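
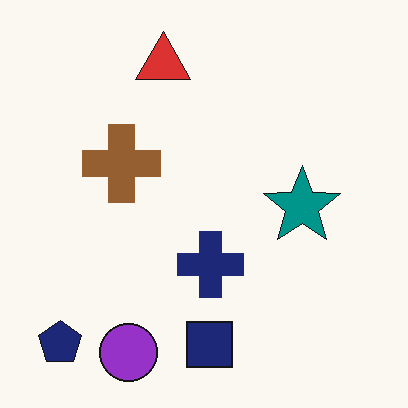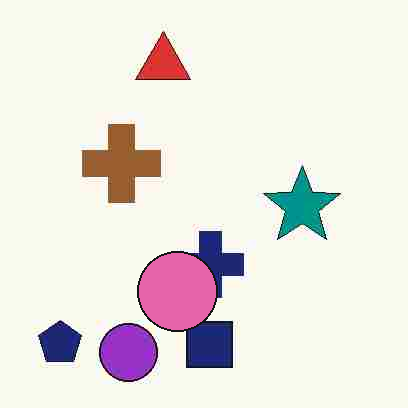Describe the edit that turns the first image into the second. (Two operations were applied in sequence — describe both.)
This is the original image heavily JPEG-compressed with obvious blocking artifacts, then overlaid with an additional pink circle.

Blocky 8×8 compression artifacts appear around shape edges and the flat background shows ringing — characteristic JPEG degradation. A pink circle appears in the second image that is absent from the first.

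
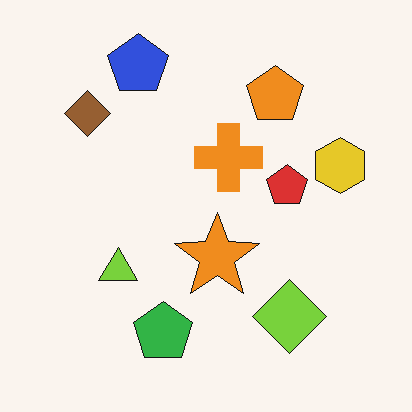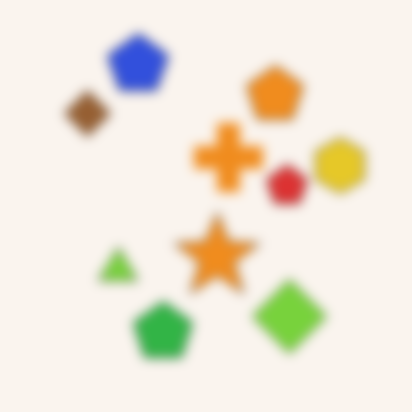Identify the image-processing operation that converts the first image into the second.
The transformation is: strongly gaussian-blurred.

Shape edges and outlines are uniformly softened across the whole image.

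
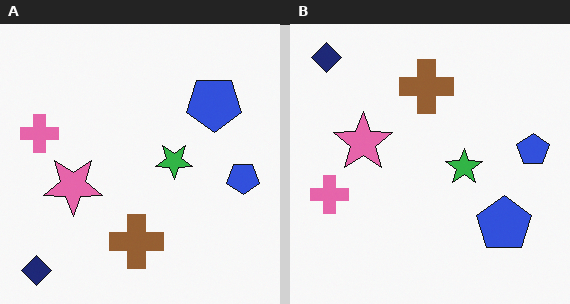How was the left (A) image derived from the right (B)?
This is the original image flipped vertically (top ↔ bottom).

The navy diamond is in the top-left of the right (B) image and the bottom-left of the left (A) — shapes on opposite sides of the horizontal midline have swapped in a mirror flip.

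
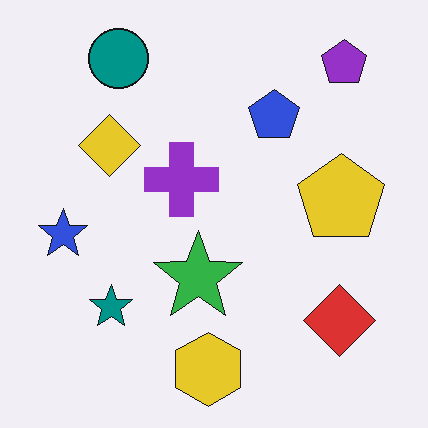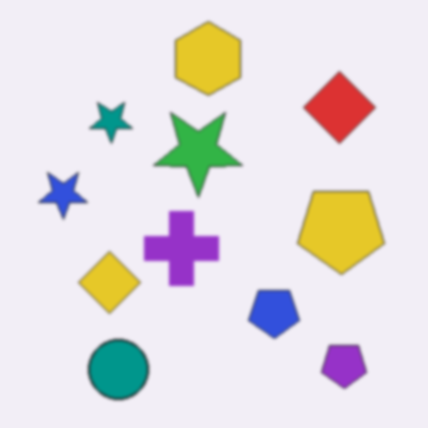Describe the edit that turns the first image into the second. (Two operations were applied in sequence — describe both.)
Flipped vertically (top ↔ bottom), then slightly softened.

The teal circle is in the top-left of the first image and the bottom-left of the second — shapes on opposite sides of the horizontal midline have swapped in a mirror flip. Shape edges and outlines are uniformly softened across the whole image.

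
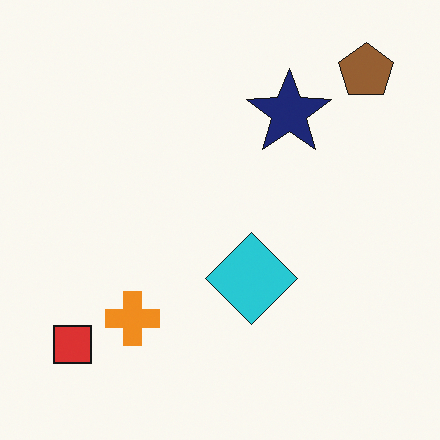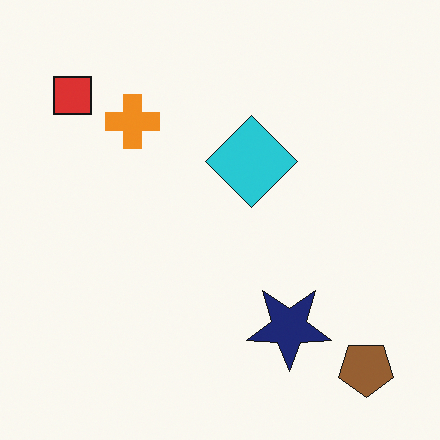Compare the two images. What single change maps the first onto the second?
It was flipped vertically (top ↔ bottom).

The brown pentagon is in the top-right of the first image and the bottom-right of the second — shapes on opposite sides of the horizontal midline have swapped in a mirror flip.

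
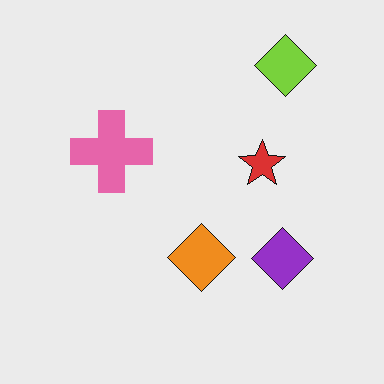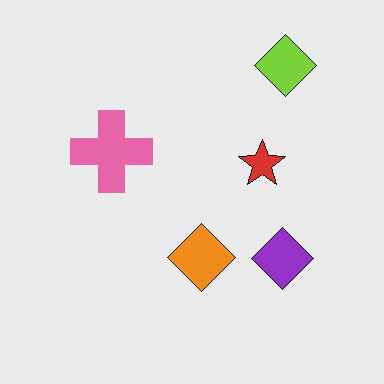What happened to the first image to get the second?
The image was given moderate JPEG compression.

Blocky 8×8 compression artifacts appear around shape edges and the flat background shows ringing — characteristic JPEG degradation.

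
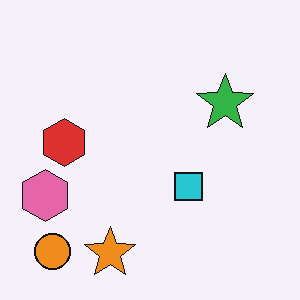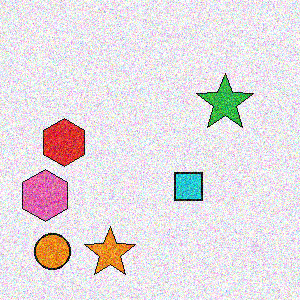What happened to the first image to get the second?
The second image is the first degraded with heavy additive noise.

Random speckle covers the whole image, including the flat background.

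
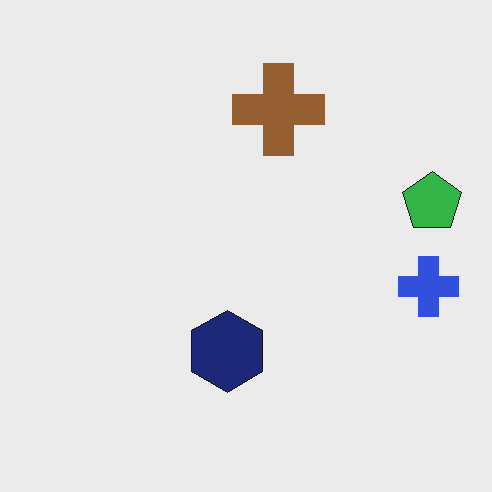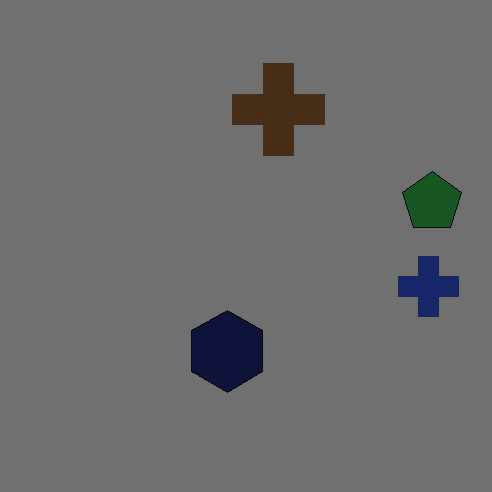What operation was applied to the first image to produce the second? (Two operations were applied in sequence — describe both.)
It was heavily JPEG-compressed with obvious blocking artifacts, then substantially darkened.

Blocky 8×8 compression artifacts appear around shape edges and the flat background shows ringing — characteristic JPEG degradation. Every pixel — background and shapes alike — is uniformly darkened.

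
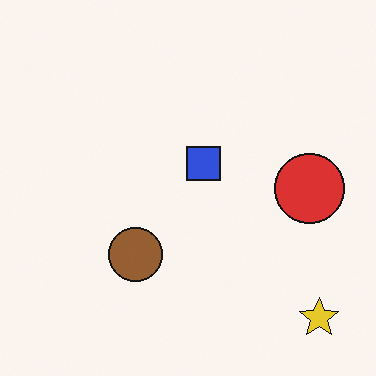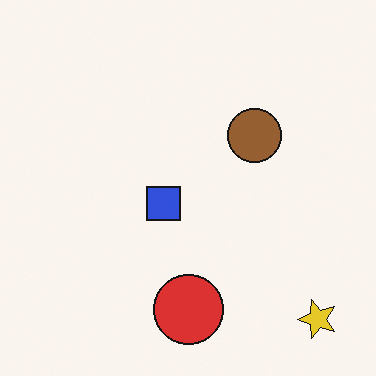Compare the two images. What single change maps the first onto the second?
The second image is the first transposed (reflected across the top-left ↔ bottom-right diagonal).

Shapes have swapped their row and column positions — what was in the top-right is now in the bottom-left — a diagonal reflection.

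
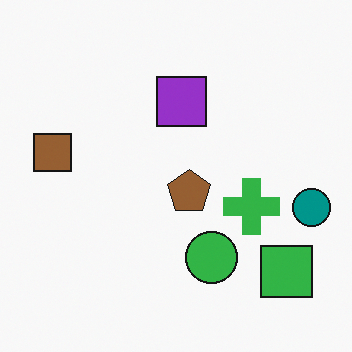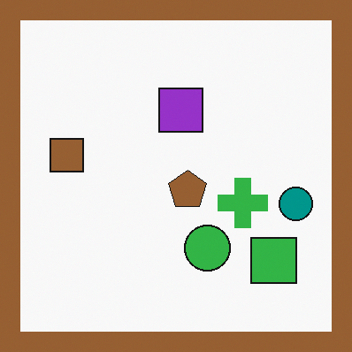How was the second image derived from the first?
Framed with a brown border.

A solid brown frame runs around the edge of the second image, with the content slightly shrunk inside it.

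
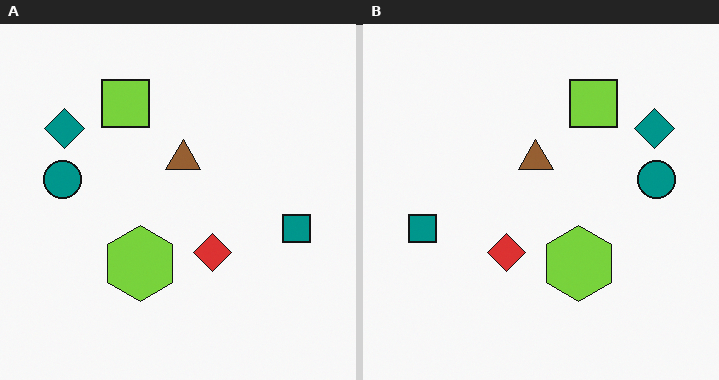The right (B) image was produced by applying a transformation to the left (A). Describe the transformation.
The right (B) image is the left (A) flipped horizontally (left ↔ right).

The teal square is in the right of the left (A) image and the left of the right (B) — shapes on opposite sides of the vertical midline have swapped in a mirror flip.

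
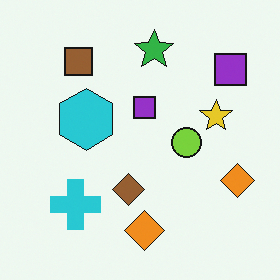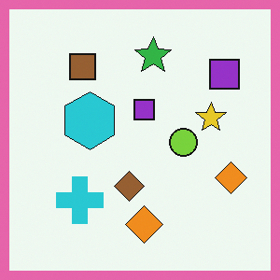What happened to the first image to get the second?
The second image is the first framed with a pink border.

A solid pink frame runs around the edge of the second image, with the content slightly shrunk inside it.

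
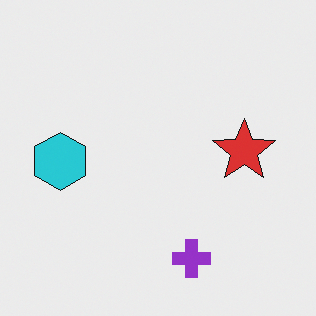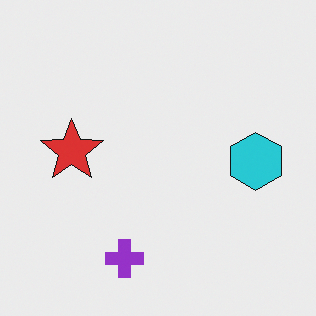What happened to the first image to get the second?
The image was flipped horizontally (left ↔ right).

The cyan hexagon is in the left of the first image and the right of the second — shapes on opposite sides of the vertical midline have swapped in a mirror flip.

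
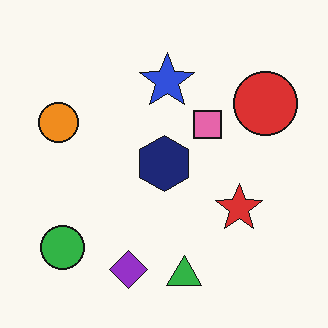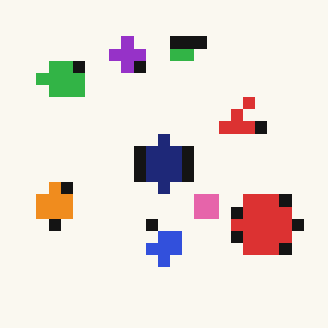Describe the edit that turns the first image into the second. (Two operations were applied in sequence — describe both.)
The image was flipped vertically (top ↔ bottom), then heavily pixelated into large blocks.

The green triangle is in the bottom of the first image and the top of the second — shapes on opposite sides of the horizontal midline have swapped in a mirror flip. Shapes are reduced to large square blocks; fine edges and outlines are lost — a downscale-then-upscale (mosaic) effect.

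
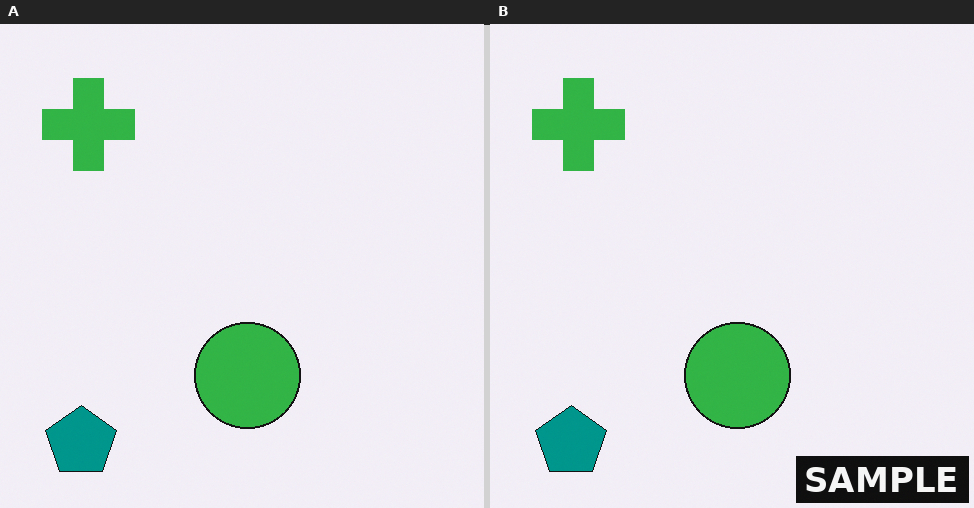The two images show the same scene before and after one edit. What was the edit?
This is the original image watermarked with the text "SAMPLE" in the lower-right corner.

A dark label reading "SAMPLE" appears in the lower-right corner.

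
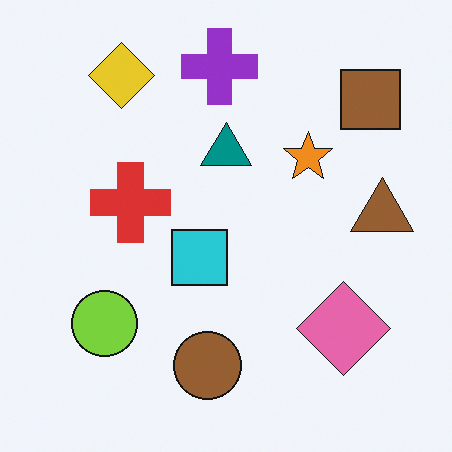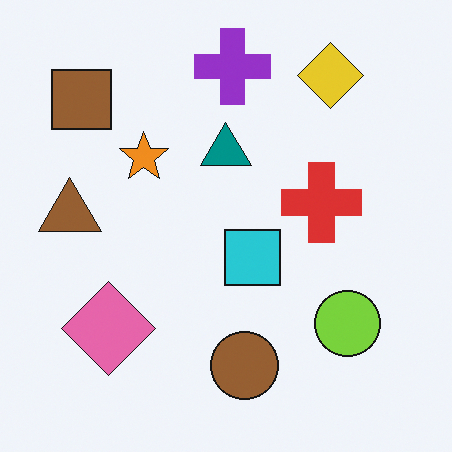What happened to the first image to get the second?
It was flipped horizontally (left ↔ right).

The brown triangle is in the right of the first image and the left of the second — shapes on opposite sides of the vertical midline have swapped in a mirror flip.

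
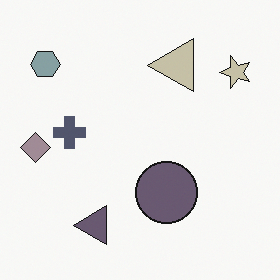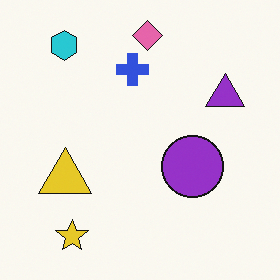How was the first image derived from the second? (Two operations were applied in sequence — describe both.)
The first image is the second transposed (reflected across the top-left ↔ bottom-right diagonal), then heavily desaturated.

Shapes have swapped their row and column positions — what was in the top-right is now in the bottom-left — a diagonal reflection. All colors are more muted and greyish — a global saturation change.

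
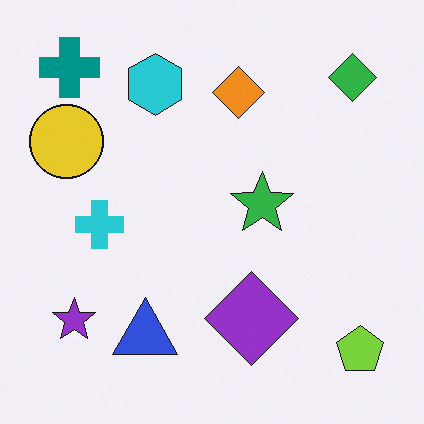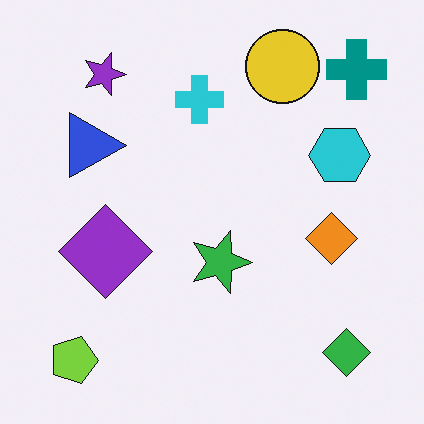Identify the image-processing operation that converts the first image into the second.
This is the original image rotated 90° clockwise.

The teal cross sits in the top-left of the first image and the top-right of the second — consistent with a whole-image 90° clockwise rotation.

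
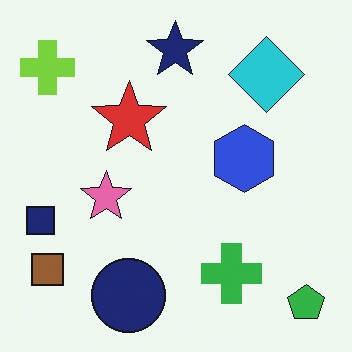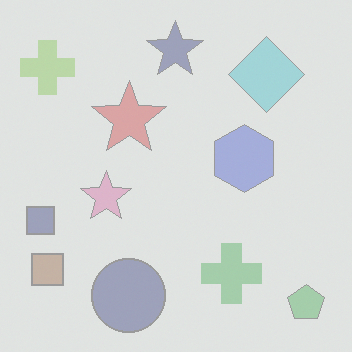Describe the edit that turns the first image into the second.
The image was washed out (contrast reduced).

Tones are pushed toward mid-grey across the whole image — a global contrast change.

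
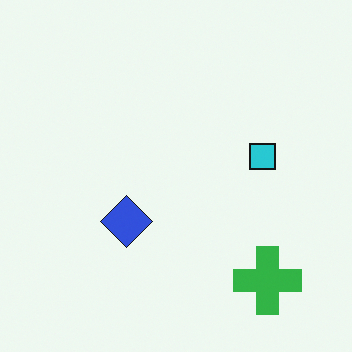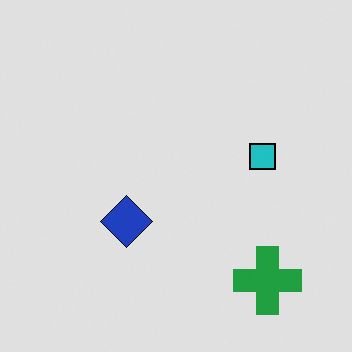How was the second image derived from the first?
This is the original image moderately posterized.

Each flat color has snapped to a coarser quantized level — most visibly, the near-white background has dropped to a flat grey.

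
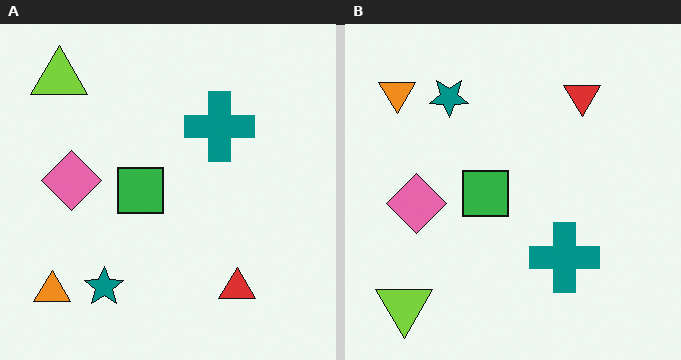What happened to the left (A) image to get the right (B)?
It was flipped vertically (top ↔ bottom).

The lime triangle is in the top-left of the left (A) image and the bottom-left of the right (B) — shapes on opposite sides of the horizontal midline have swapped in a mirror flip.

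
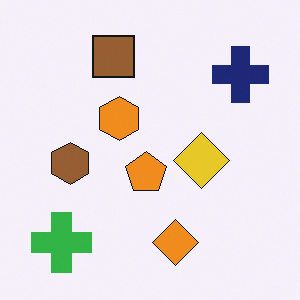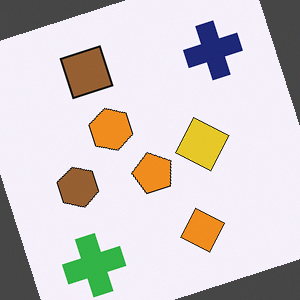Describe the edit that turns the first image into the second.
It was rotated counter-clockwise by a clearly visible amount.

Every shape is tilted by the same angle and the image corners show triangular fill wedges — a whole-image rotation by a non-right angle.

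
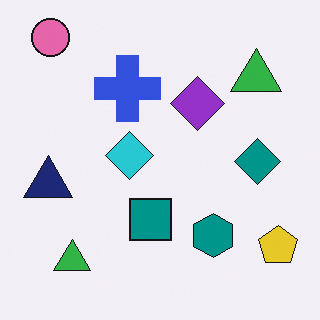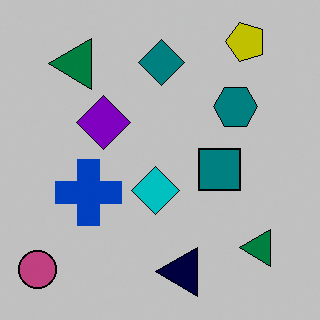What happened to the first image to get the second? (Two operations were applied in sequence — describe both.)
The image was aggressively posterized, then rotated 90° counter-clockwise.

Each flat color has snapped to a coarser quantized level — most visibly, the near-white background has dropped to a flat grey. The pink circle sits in the top-left of the first image and the bottom-left of the second — consistent with a whole-image 90° counter-clockwise rotation.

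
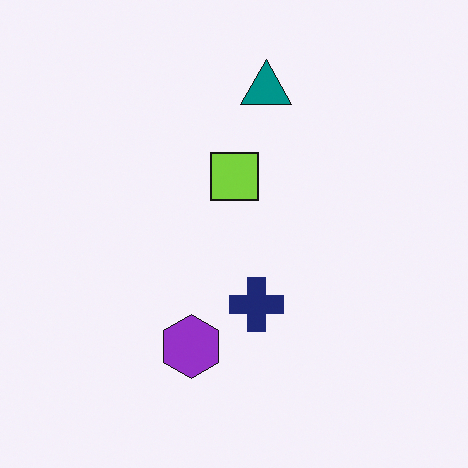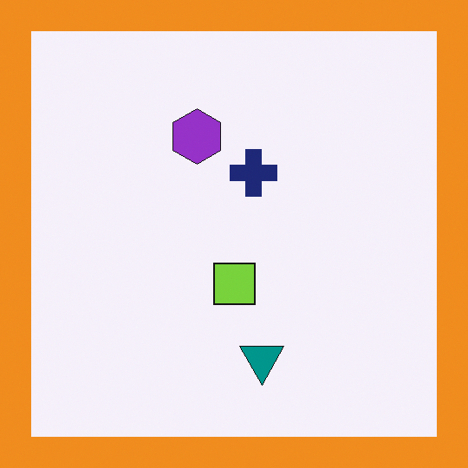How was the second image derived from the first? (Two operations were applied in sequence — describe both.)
Flipped vertically (top ↔ bottom), then framed with a orange border.

The teal triangle is in the top of the first image and the bottom of the second — shapes on opposite sides of the horizontal midline have swapped in a mirror flip. A solid orange frame runs around the edge of the second image, with the content slightly shrunk inside it.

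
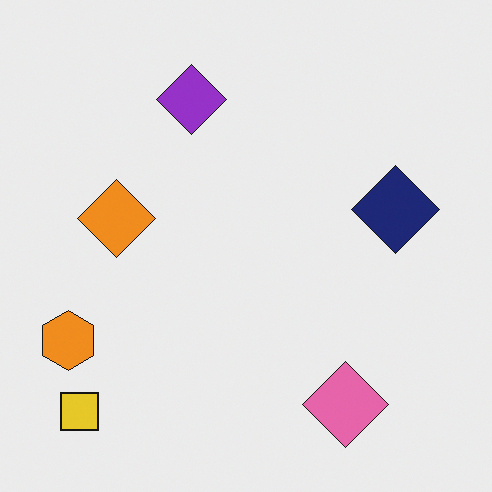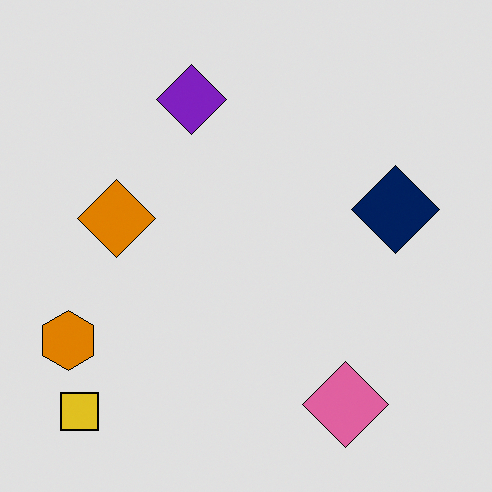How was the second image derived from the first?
This is the original image moderately posterized.

Each flat color has snapped to a coarser quantized level — most visibly, the near-white background has dropped to a flat grey.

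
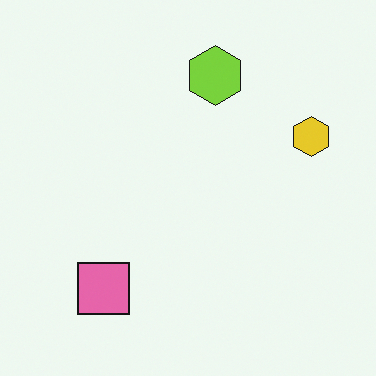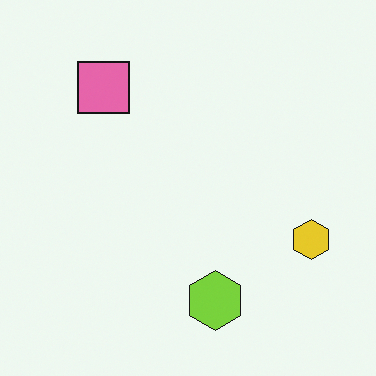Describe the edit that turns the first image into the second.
This is the original image flipped vertically (top ↔ bottom).

The lime hexagon is in the top of the first image and the bottom of the second — shapes on opposite sides of the horizontal midline have swapped in a mirror flip.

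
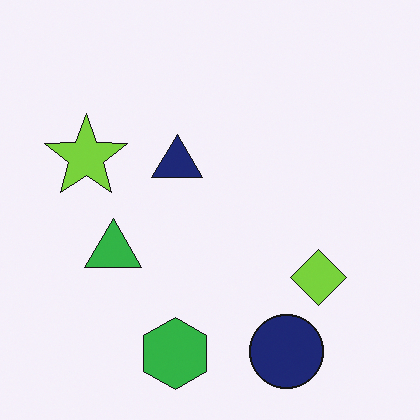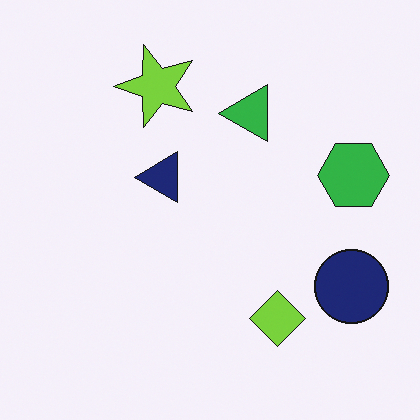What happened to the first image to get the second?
The second image is the first transposed (reflected across the top-left ↔ bottom-right diagonal).

Shapes have swapped their row and column positions — what was in the top-right is now in the bottom-left — a diagonal reflection.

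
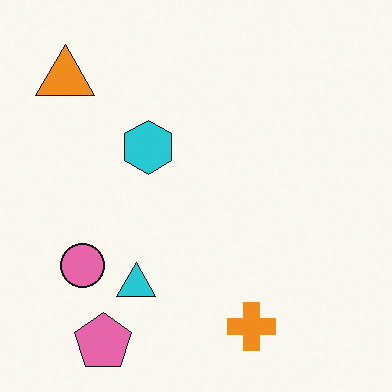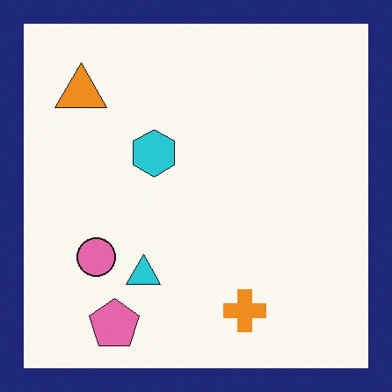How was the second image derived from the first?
The transformation is: framed with a navy border.

A solid navy frame runs around the edge of the second image, with the content slightly shrunk inside it.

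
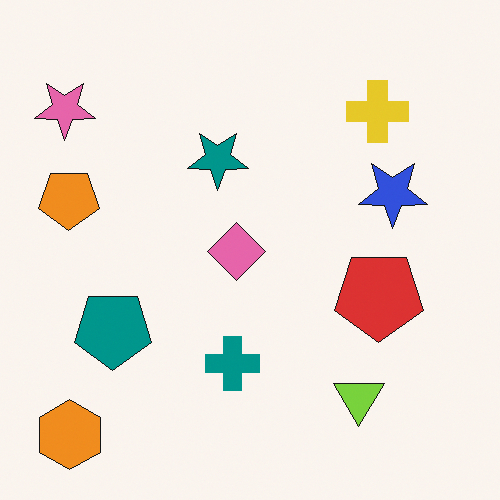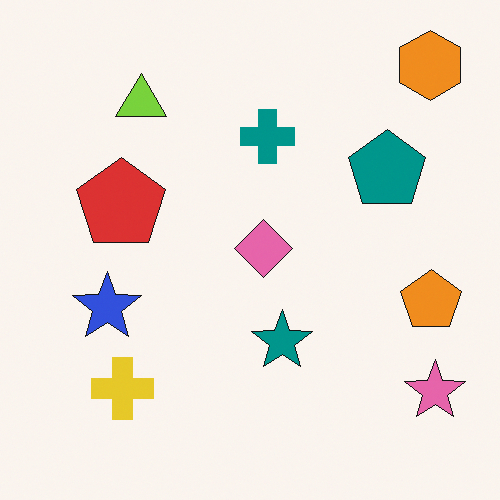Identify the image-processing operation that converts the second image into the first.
The first image is the second rotated 180°.

The orange hexagon sits in the top-right of the second image and the bottom-left of the first — consistent with a whole-image 180° rotation.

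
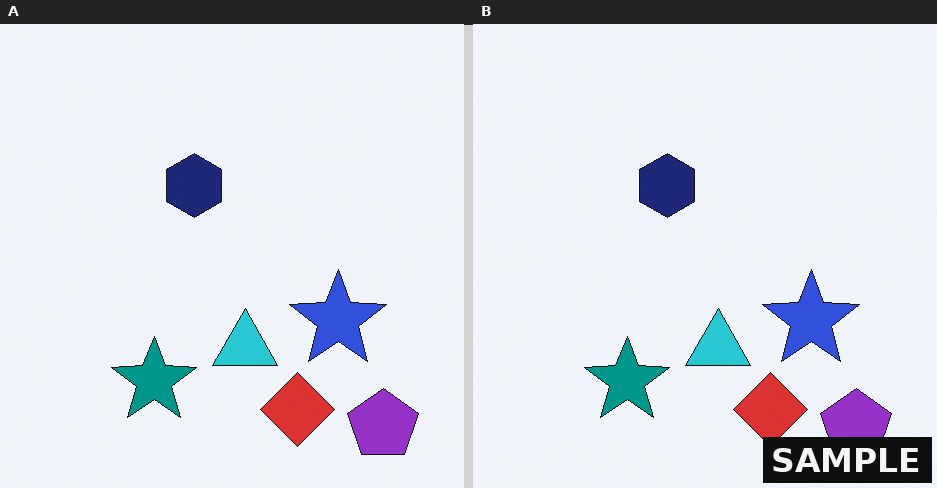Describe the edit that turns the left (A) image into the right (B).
It was watermarked with the text "SAMPLE" in the lower-right corner.

A dark label reading "SAMPLE" appears in the lower-right corner.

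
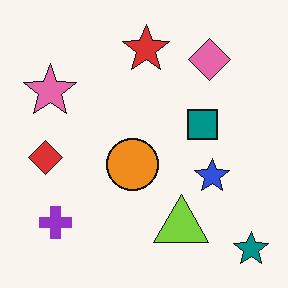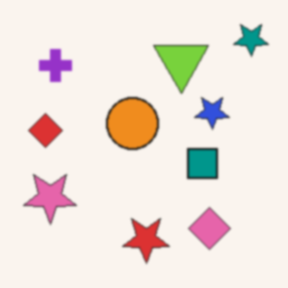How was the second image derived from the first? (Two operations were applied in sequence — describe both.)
This is the original image flipped vertically (top ↔ bottom), then slightly softened.

The teal star is in the bottom-right of the first image and the top-right of the second — shapes on opposite sides of the horizontal midline have swapped in a mirror flip. Shape edges and outlines are uniformly softened across the whole image.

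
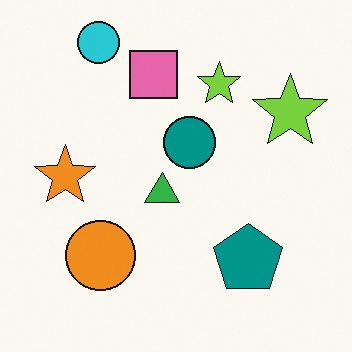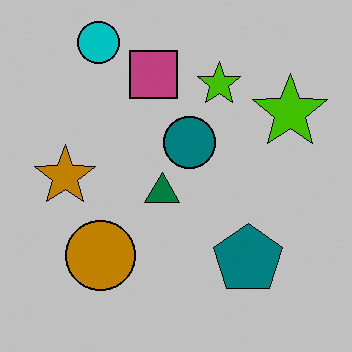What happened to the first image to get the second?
The second image is the first heavily posterized to just a handful of flat colors.

Each flat color has snapped to a coarser quantized level — most visibly, the near-white background has dropped to a flat grey.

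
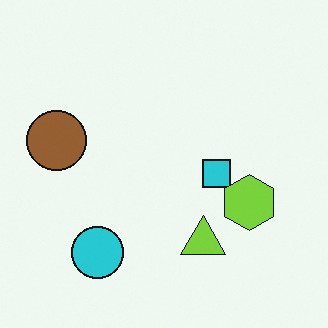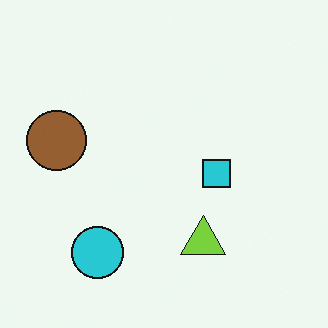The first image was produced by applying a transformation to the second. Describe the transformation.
The transformation is: overlaid with an additional lime hexagon.

A lime hexagon appears in the first image that is absent from the second.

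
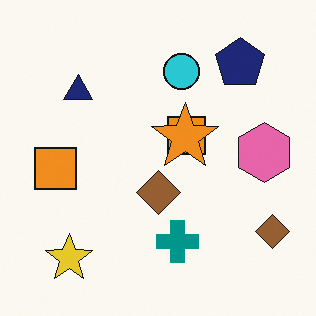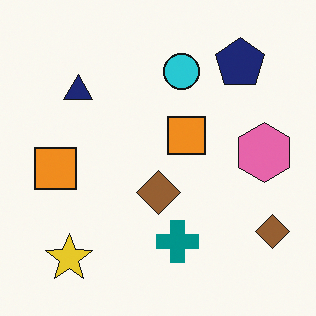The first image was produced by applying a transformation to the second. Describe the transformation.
The image was overlaid with an additional orange star.

An orange star appears in the first image that is absent from the second.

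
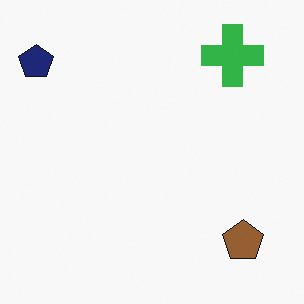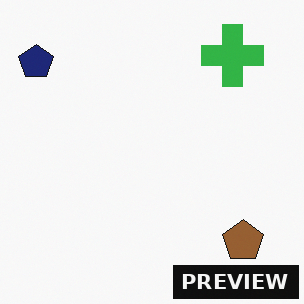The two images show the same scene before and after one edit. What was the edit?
The transformation is: watermarked with the text "PREVIEW" in the lower-right corner.

A dark label reading "PREVIEW" appears in the lower-right corner.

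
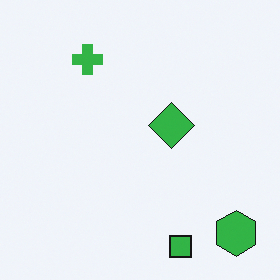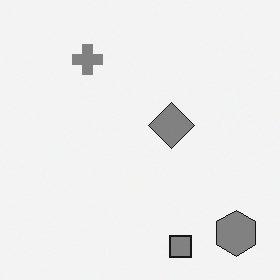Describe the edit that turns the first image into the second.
The second image is the first converted to grayscale.

All color is removed — every shape is now a shade of grey.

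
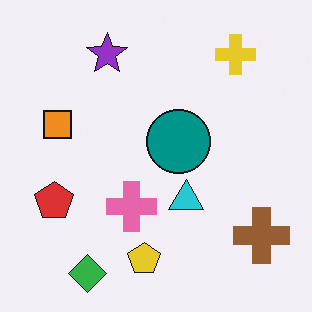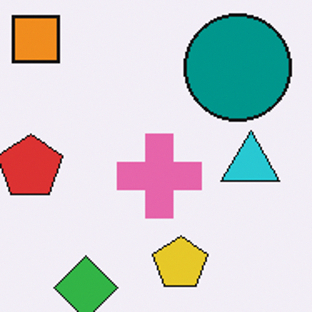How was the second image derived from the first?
It was cropped to a noticeably smaller region and rescaled.

The visible shapes are larger and the field of view is narrower; shapes near the original edges may be partly or wholly outside the frame — a crop-and-rescale.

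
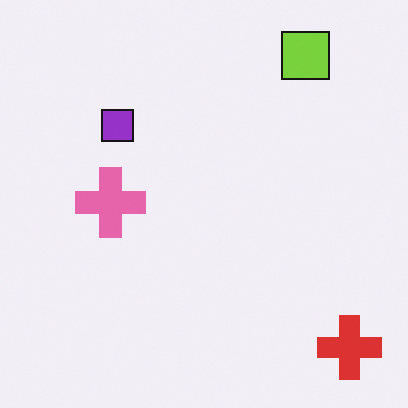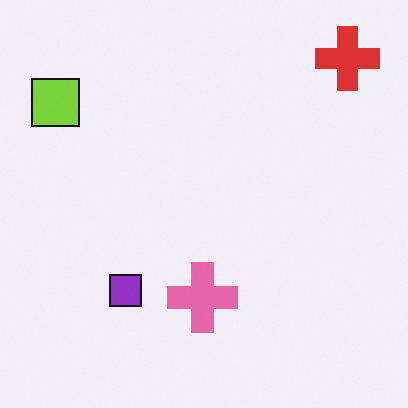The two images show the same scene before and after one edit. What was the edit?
The transformation is: rotated 90° counter-clockwise.

The red cross sits in the bottom-right of the first image and the top-right of the second — consistent with a whole-image 90° counter-clockwise rotation.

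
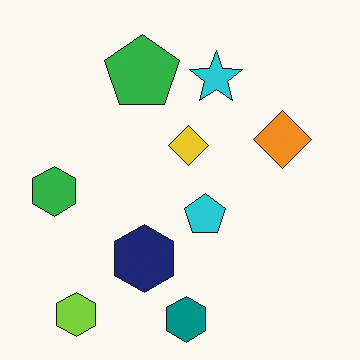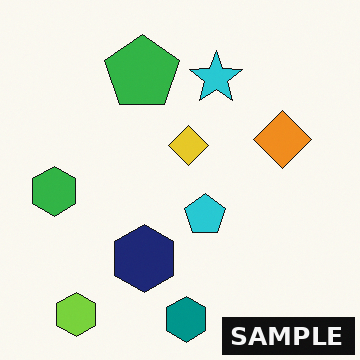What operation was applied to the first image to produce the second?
The image was watermarked with the text "SAMPLE" in the lower-right corner.

A dark label reading "SAMPLE" appears in the lower-right corner.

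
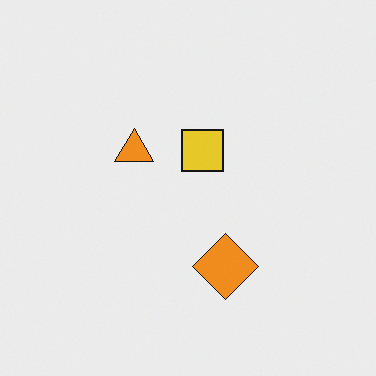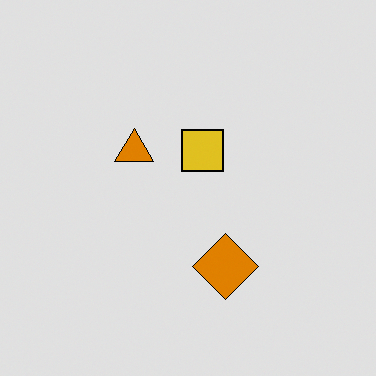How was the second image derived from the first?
The transformation is: moderately posterized.

Each flat color has snapped to a coarser quantized level — most visibly, the near-white background has dropped to a flat grey.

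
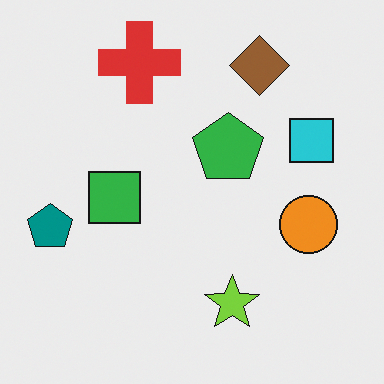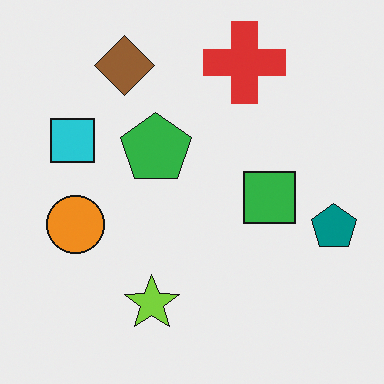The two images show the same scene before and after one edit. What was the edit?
The transformation is: flipped horizontally (left ↔ right).

The teal pentagon is in the left of the first image and the right of the second — shapes on opposite sides of the vertical midline have swapped in a mirror flip.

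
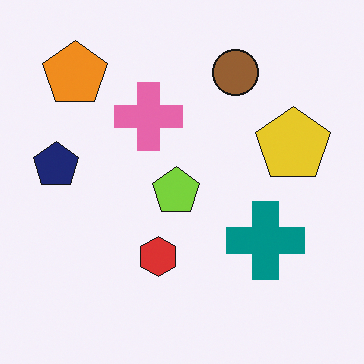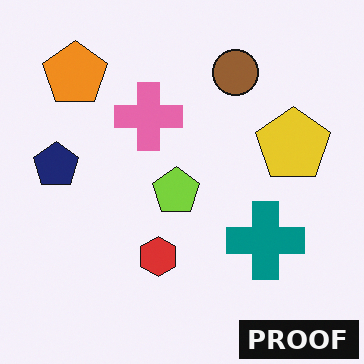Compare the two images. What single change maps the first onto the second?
The transformation is: watermarked with the text "PROOF" in the lower-right corner.

A dark label reading "PROOF" appears in the lower-right corner.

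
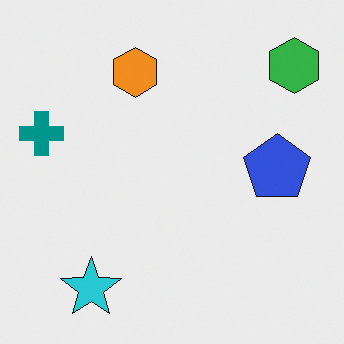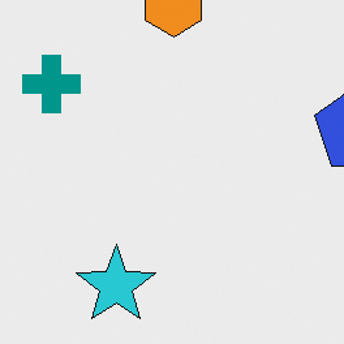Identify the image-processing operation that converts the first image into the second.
The image was cropped to a modestly smaller region and rescaled.

The visible shapes are larger and the field of view is narrower; shapes near the original edges may be partly or wholly outside the frame — a crop-and-rescale.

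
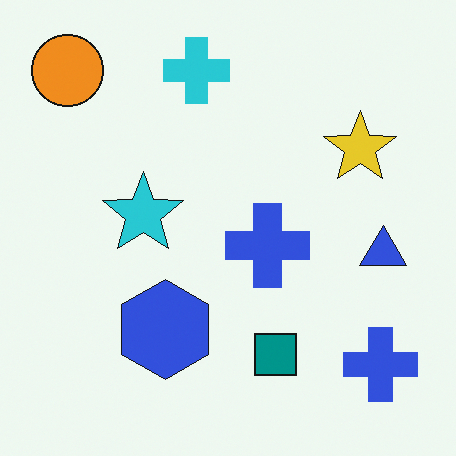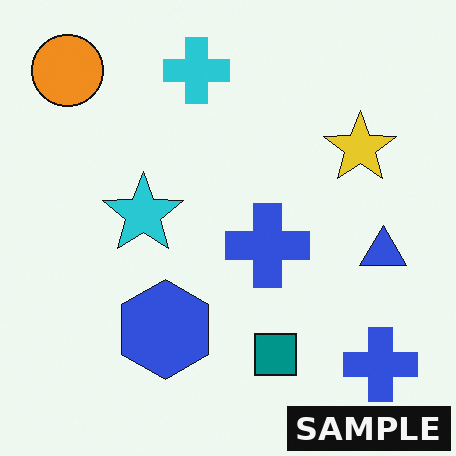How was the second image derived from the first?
The image was watermarked with the text "SAMPLE" in the lower-right corner.

A dark label reading "SAMPLE" appears in the lower-right corner.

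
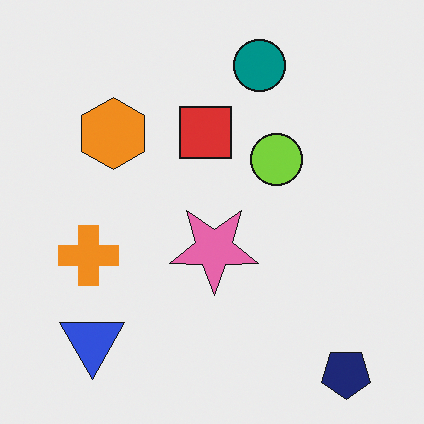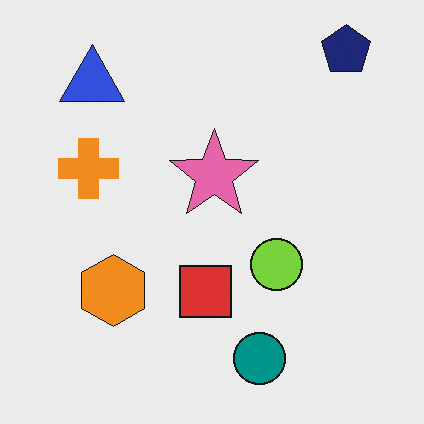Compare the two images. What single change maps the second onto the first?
The image was flipped vertically (top ↔ bottom).

The navy pentagon is in the top-right of the second image and the bottom-right of the first — shapes on opposite sides of the horizontal midline have swapped in a mirror flip.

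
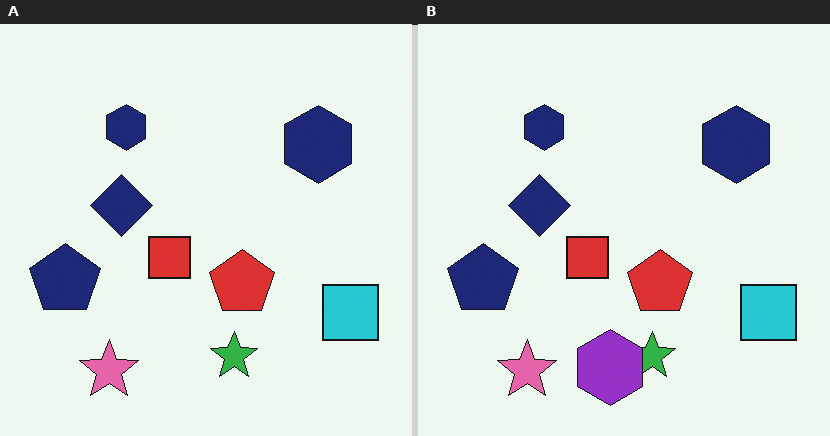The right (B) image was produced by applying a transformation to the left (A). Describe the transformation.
The right (B) image is the left (A) overlaid with an additional purple hexagon.

A purple hexagon appears in the right (B) image that is absent from the left (A).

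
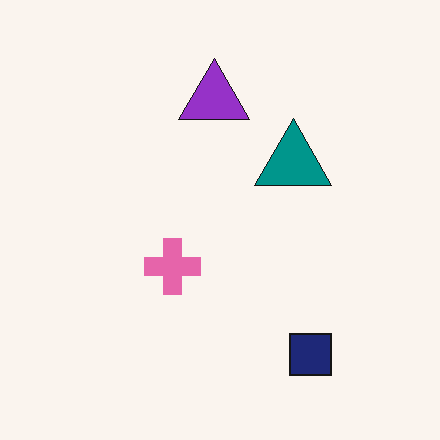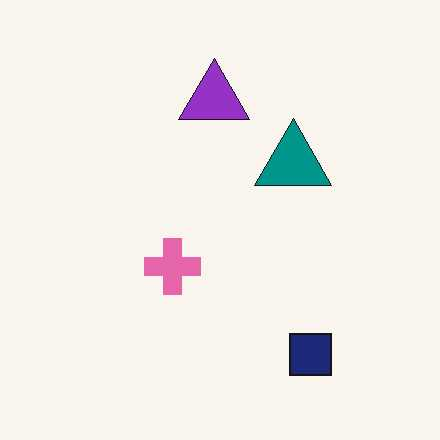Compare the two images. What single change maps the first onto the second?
The transformation is: JPEG-compressed with visible artifacts.

Blocky 8×8 compression artifacts appear around shape edges and the flat background shows ringing — characteristic JPEG degradation.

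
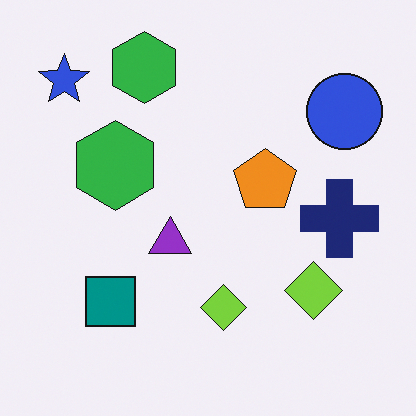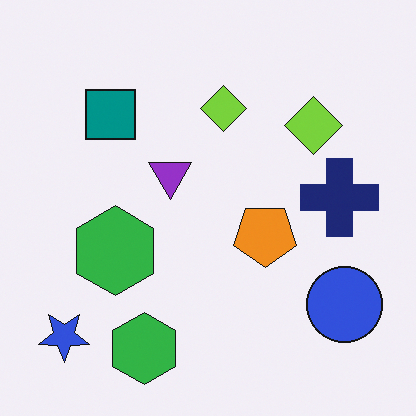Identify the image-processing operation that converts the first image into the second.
Flipped vertically (top ↔ bottom).

The blue star is in the top-left of the first image and the bottom-left of the second — shapes on opposite sides of the horizontal midline have swapped in a mirror flip.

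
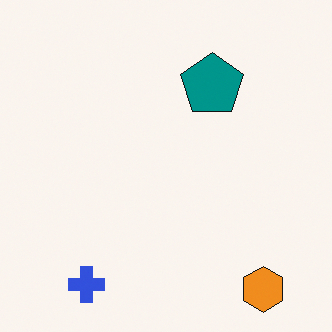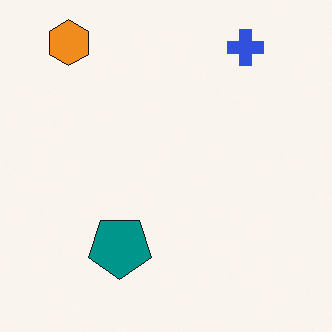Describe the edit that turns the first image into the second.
The second image is the first rotated 180°.

The orange hexagon sits in the bottom-right of the first image and the top-left of the second — consistent with a whole-image 180° rotation.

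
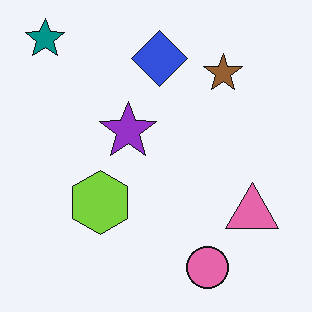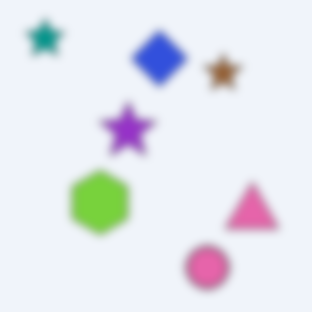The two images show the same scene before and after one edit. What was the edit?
This is the original image moderately blurred.

Shape edges and outlines are uniformly softened across the whole image.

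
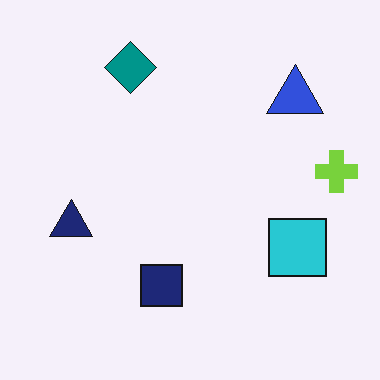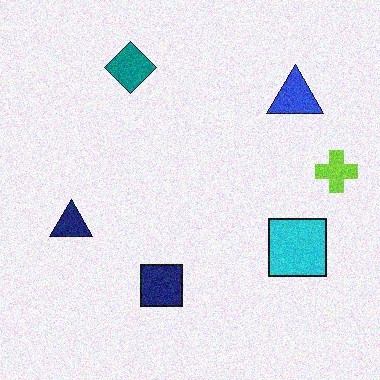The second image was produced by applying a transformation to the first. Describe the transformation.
The image was degraded with moderate additive noise.

Random speckle covers the whole image, including the flat background.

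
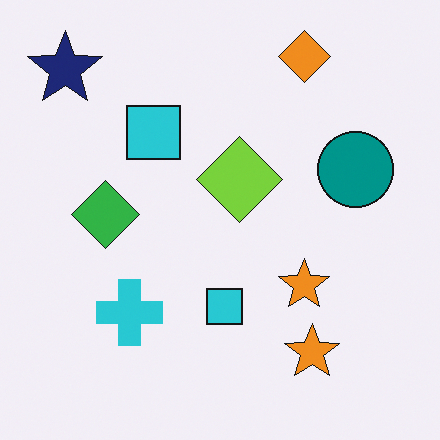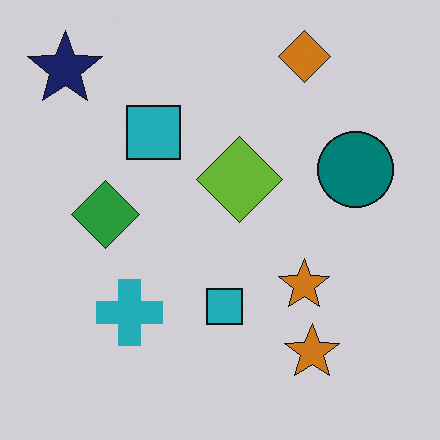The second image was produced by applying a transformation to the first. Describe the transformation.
The image was slightly darkened.

Every pixel — background and shapes alike — is uniformly darkened.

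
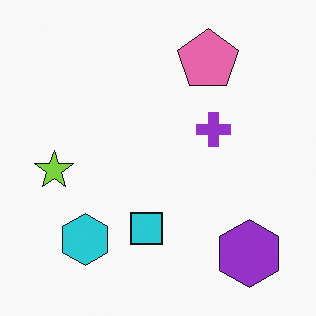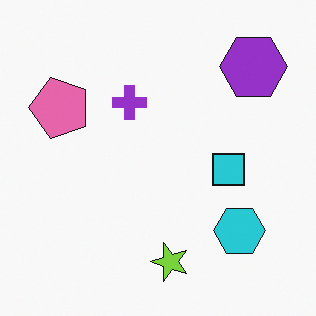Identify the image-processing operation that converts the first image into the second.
The second image is the first rotated 90° counter-clockwise.

The purple hexagon sits in the bottom-right of the first image and the top-right of the second — consistent with a whole-image 90° counter-clockwise rotation.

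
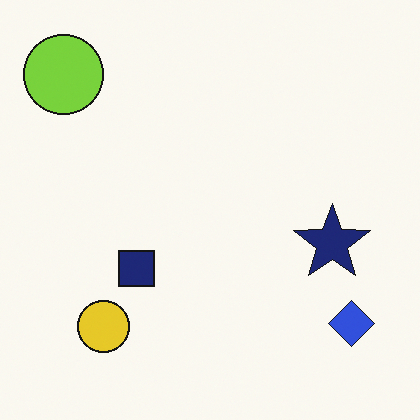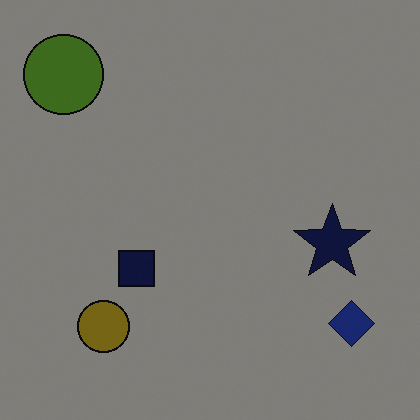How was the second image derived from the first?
This is the original image noticeably darkened.

Every pixel — background and shapes alike — is uniformly darkened.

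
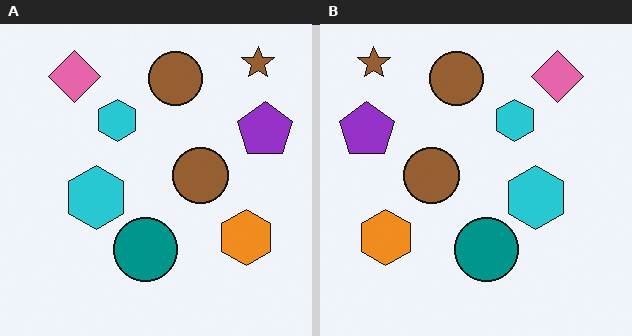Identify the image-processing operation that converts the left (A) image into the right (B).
This is the original image flipped horizontally (left ↔ right).

The purple pentagon is in the right of the left (A) image and the left of the right (B) — shapes on opposite sides of the vertical midline have swapped in a mirror flip.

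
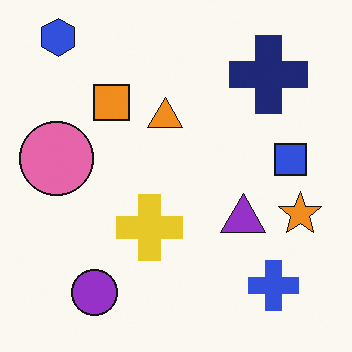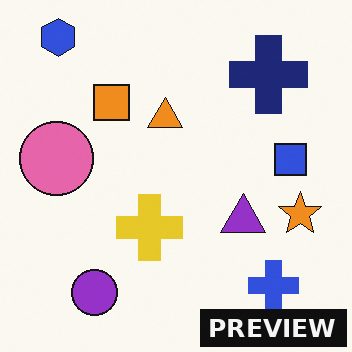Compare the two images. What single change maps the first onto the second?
The transformation is: watermarked with the text "PREVIEW" in the lower-right corner.

A dark label reading "PREVIEW" appears in the lower-right corner.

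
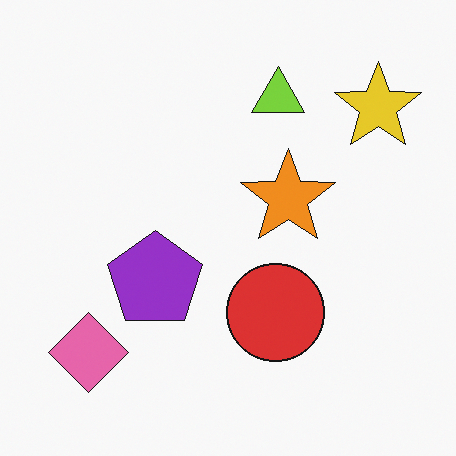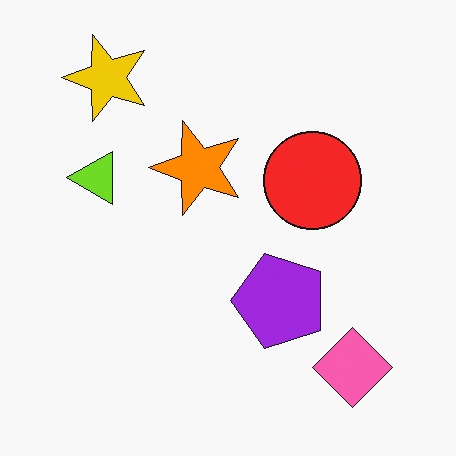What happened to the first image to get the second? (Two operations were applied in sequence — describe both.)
Slightly oversaturated, then rotated 90° counter-clockwise.

All colors are more vivid — a global saturation change. The yellow star sits in the top-right of the first image and the top-left of the second — consistent with a whole-image 90° counter-clockwise rotation.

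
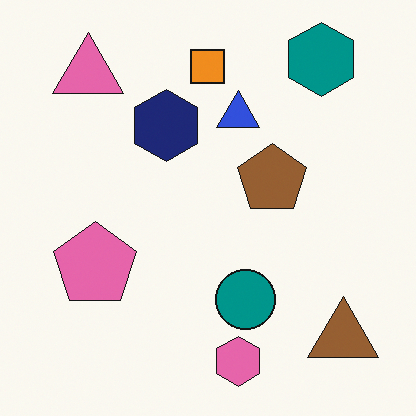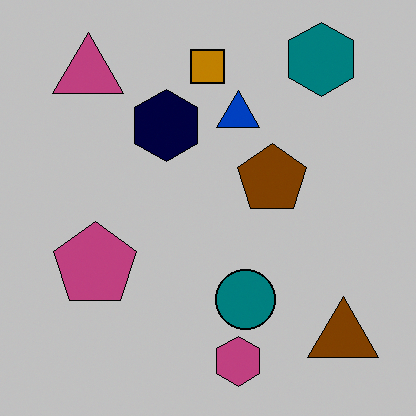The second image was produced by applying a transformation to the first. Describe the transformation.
It was heavily posterized to just a handful of flat colors.

Each flat color has snapped to a coarser quantized level — most visibly, the near-white background has dropped to a flat grey.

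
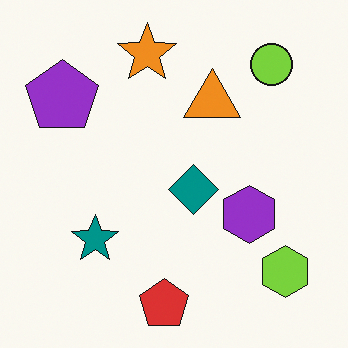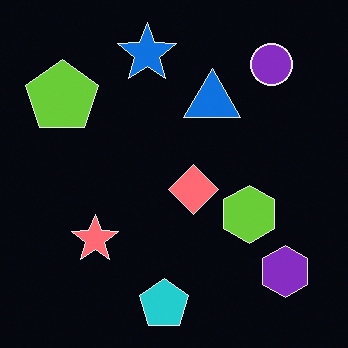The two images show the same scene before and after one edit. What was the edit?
The transformation is: color-inverted (negative).

The light background has become dark and every shape's color is its complement — a photographic negative.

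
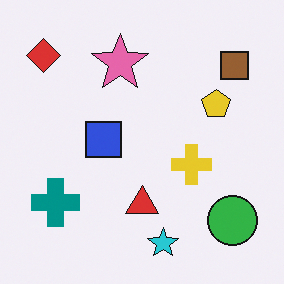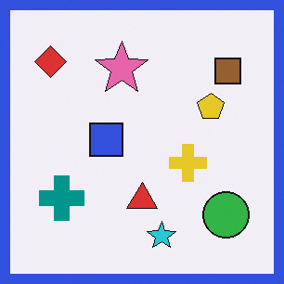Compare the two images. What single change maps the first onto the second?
It was framed with a blue border.

A solid blue frame runs around the edge of the second image, with the content slightly shrunk inside it.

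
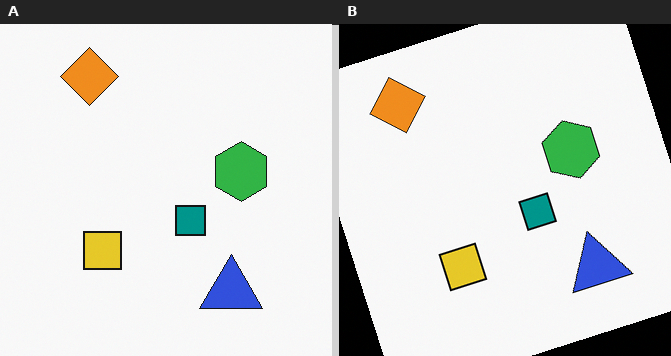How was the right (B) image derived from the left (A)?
The transformation is: rotated counter-clockwise by a moderate amount.

Every shape is tilted by the same angle and the image corners show triangular fill wedges — a whole-image rotation by a non-right angle.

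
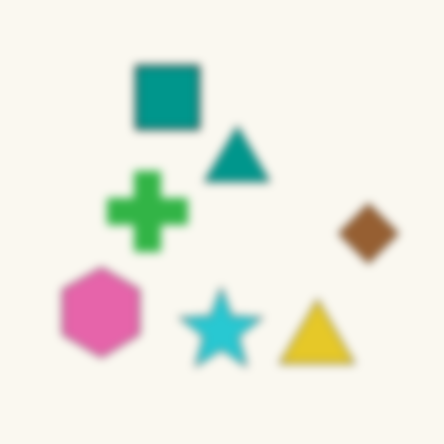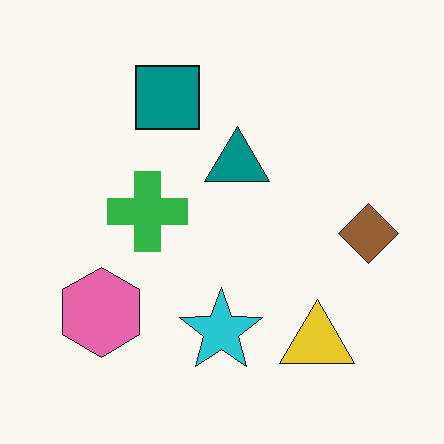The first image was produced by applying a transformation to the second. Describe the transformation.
The image was noticeably gaussian-blurred.

Shape edges and outlines are uniformly softened across the whole image.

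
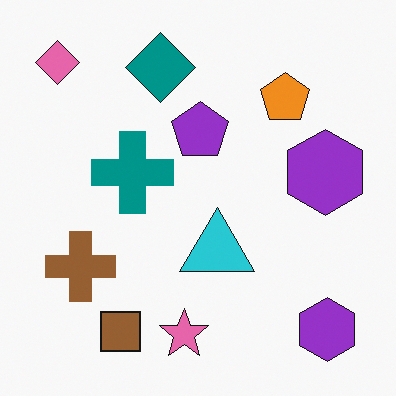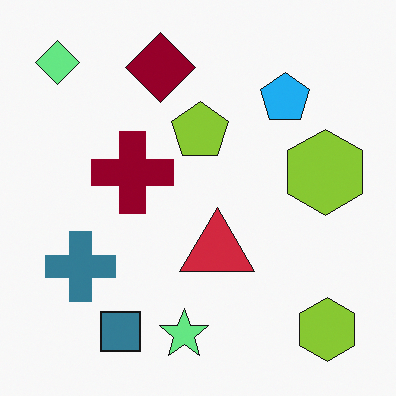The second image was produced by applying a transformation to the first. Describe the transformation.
Hue-shifted by a large amount.

Every shape's color has rotated by the same amount around the hue wheel — a uniform hue shift.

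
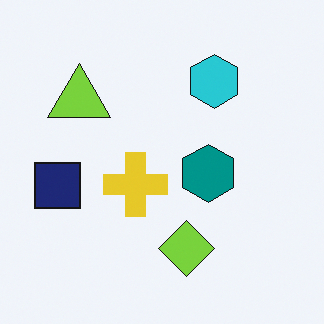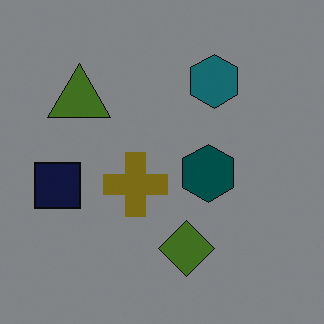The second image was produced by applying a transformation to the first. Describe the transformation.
This is the original image darkened a lot.

Every pixel — background and shapes alike — is uniformly darkened.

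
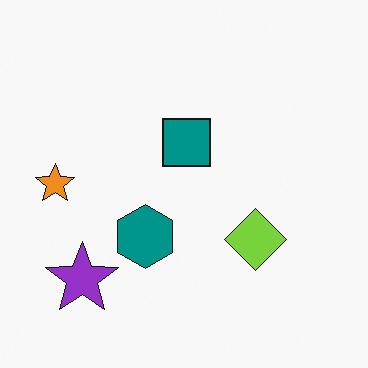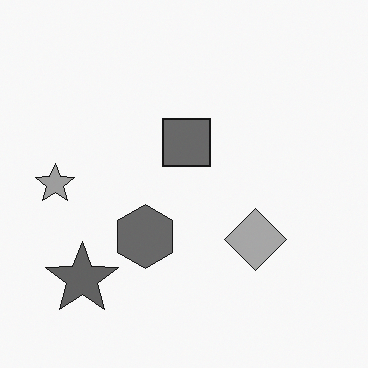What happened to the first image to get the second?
The transformation is: converted to grayscale.

All color is removed — every shape is now a shade of grey.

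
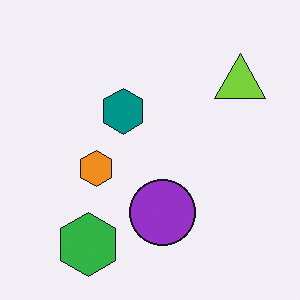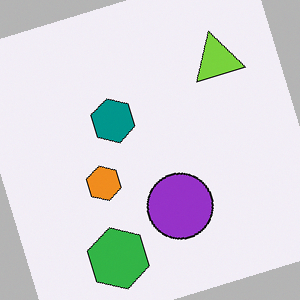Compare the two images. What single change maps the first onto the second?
The image was rotated counter-clockwise by a moderate amount.

Every shape is tilted by the same angle and the image corners show triangular fill wedges — a whole-image rotation by a non-right angle.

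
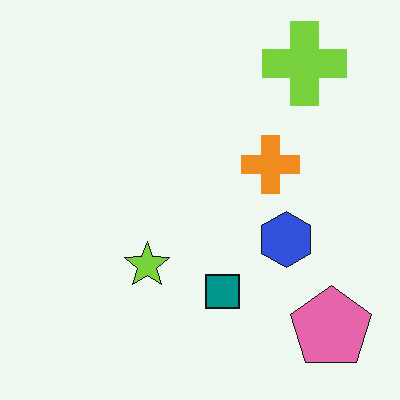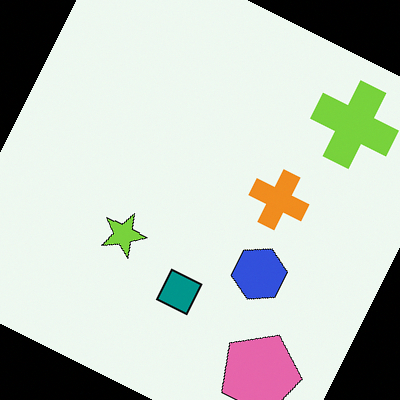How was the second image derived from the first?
This is the original image rotated clockwise by a clearly visible amount.

Every shape is tilted by the same angle and the image corners show triangular fill wedges — a whole-image rotation by a non-right angle.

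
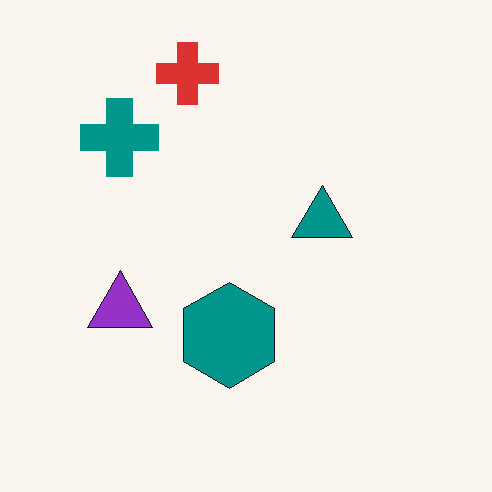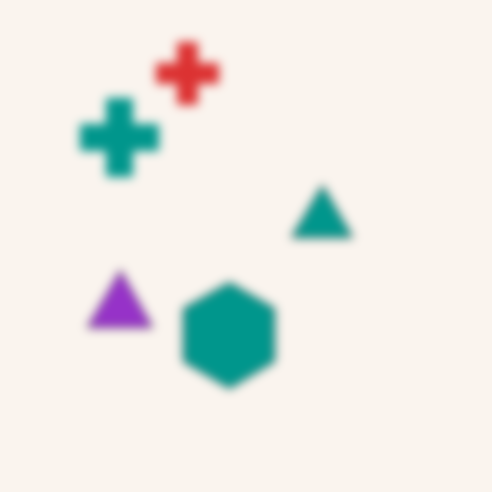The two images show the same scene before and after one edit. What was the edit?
The transformation is: heavily blurred.

Shape edges and outlines are uniformly softened across the whole image.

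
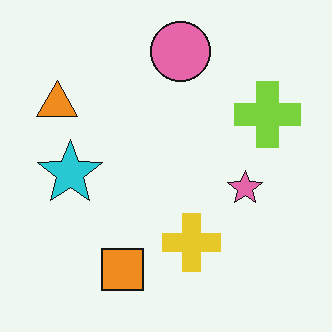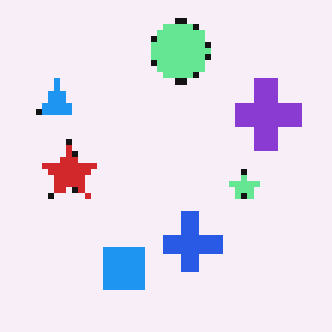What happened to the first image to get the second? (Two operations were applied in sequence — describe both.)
It was hue-shifted by a large amount, then pixelated into visible square blocks.

Every shape's color has rotated by the same amount around the hue wheel — a uniform hue shift. Shapes are reduced to large square blocks; fine edges and outlines are lost — a downscale-then-upscale (mosaic) effect.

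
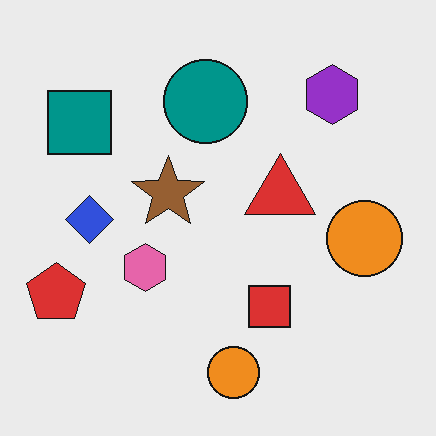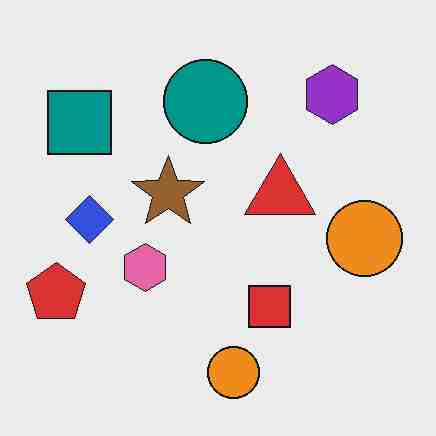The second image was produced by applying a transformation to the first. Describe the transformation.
Degraded with heavy JPEG compression.

Blocky 8×8 compression artifacts appear around shape edges and the flat background shows ringing — characteristic JPEG degradation.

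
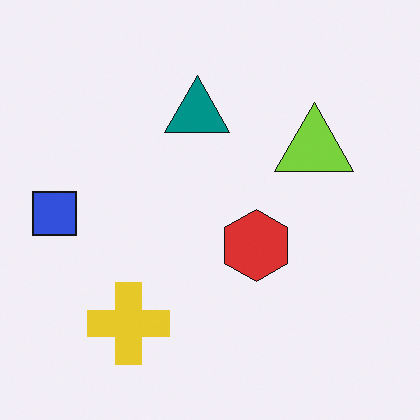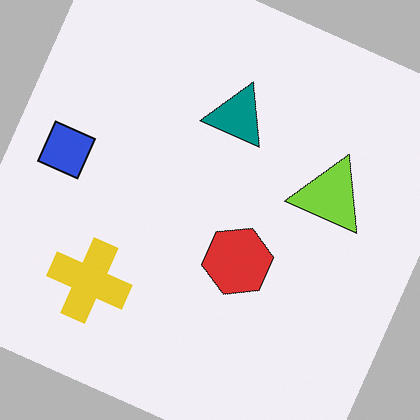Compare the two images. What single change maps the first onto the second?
The image was rotated clockwise by a clearly visible amount.

Every shape is tilted by the same angle and the image corners show triangular fill wedges — a whole-image rotation by a non-right angle.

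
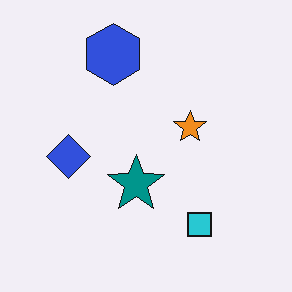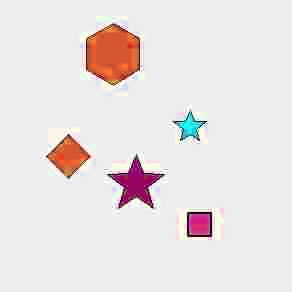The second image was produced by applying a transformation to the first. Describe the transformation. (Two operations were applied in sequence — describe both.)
The transformation is: degraded with heavy JPEG compression, then hue-shifted through roughly a third of the color wheel.

Blocky 8×8 compression artifacts appear around shape edges and the flat background shows ringing — characteristic JPEG degradation. Every shape's color has rotated by the same amount around the hue wheel — a uniform hue shift.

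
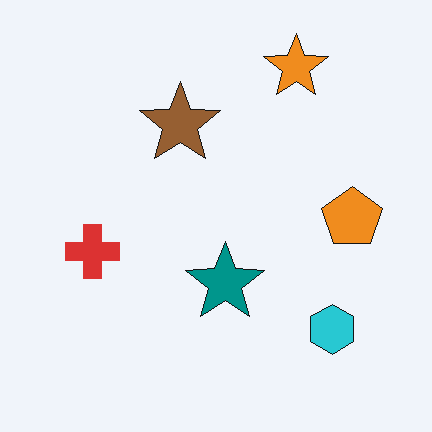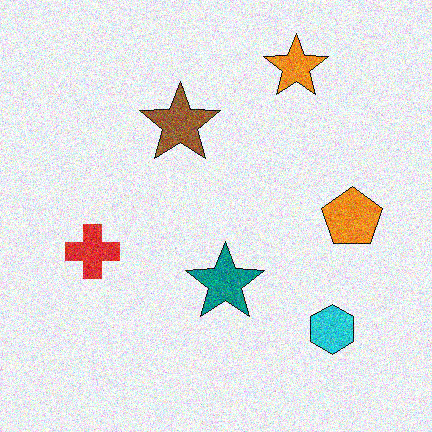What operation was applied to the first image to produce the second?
The image was degraded with strong gaussian noise.

Random speckle covers the whole image, including the flat background.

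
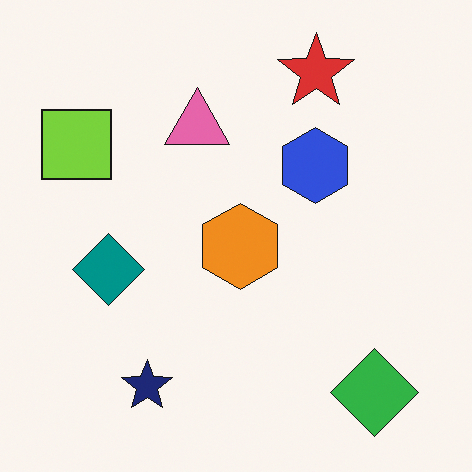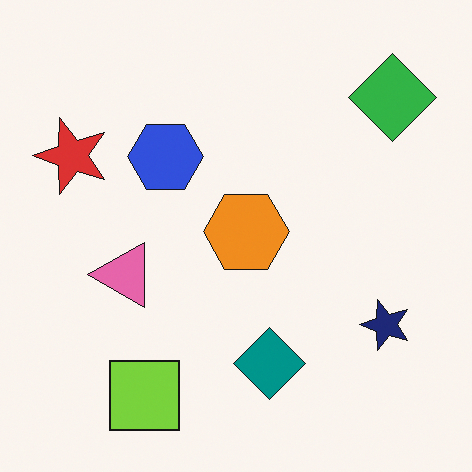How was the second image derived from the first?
It was rotated 90° counter-clockwise.

The green diamond sits in the bottom-right of the first image and the top-right of the second — consistent with a whole-image 90° counter-clockwise rotation.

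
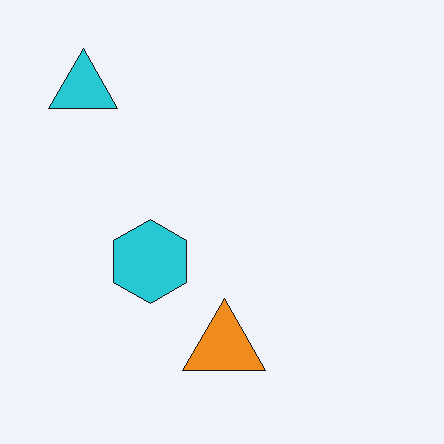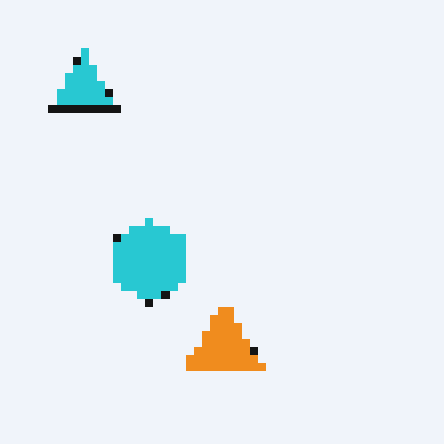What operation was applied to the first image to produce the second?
The image was pixelated into visible square blocks.

Shapes are reduced to large square blocks; fine edges and outlines are lost — a downscale-then-upscale (mosaic) effect.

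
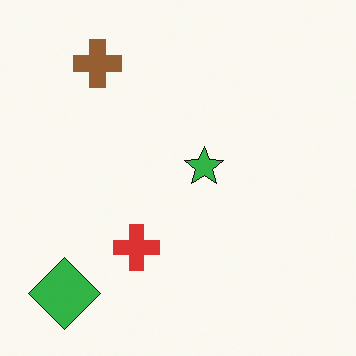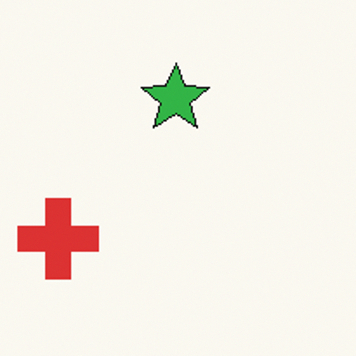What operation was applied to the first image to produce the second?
This is the original image cropped tightly and scaled back up.

The visible shapes are larger and the field of view is narrower; shapes near the original edges may be partly or wholly outside the frame — a crop-and-rescale.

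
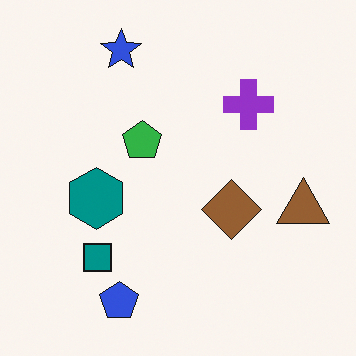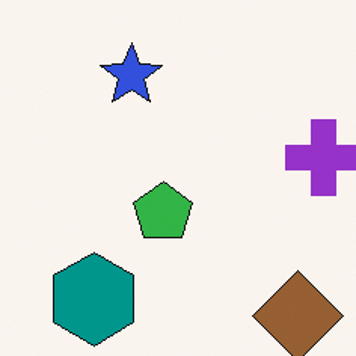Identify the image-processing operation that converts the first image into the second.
The second image is the first cropped to a modestly smaller region and rescaled.

The visible shapes are larger and the field of view is narrower; shapes near the original edges may be partly or wholly outside the frame — a crop-and-rescale.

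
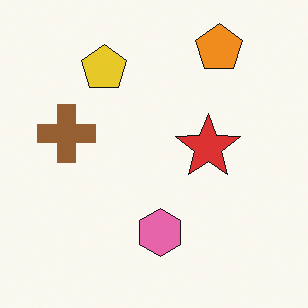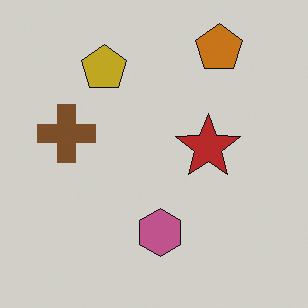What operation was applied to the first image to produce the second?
Darkened a little.

Every pixel — background and shapes alike — is uniformly darkened.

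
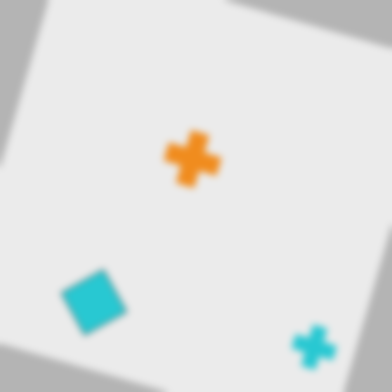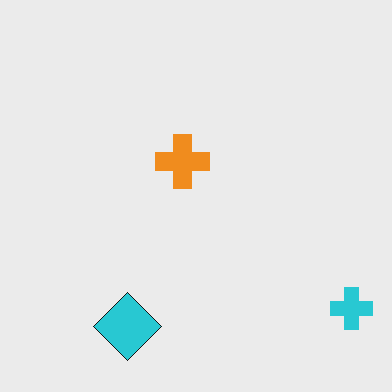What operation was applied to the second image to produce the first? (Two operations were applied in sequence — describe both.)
Rotated clockwise by a clearly visible amount, then moderately blurred.

Every shape is tilted by the same angle and the image corners show triangular fill wedges — a whole-image rotation by a non-right angle. Shape edges and outlines are uniformly softened across the whole image.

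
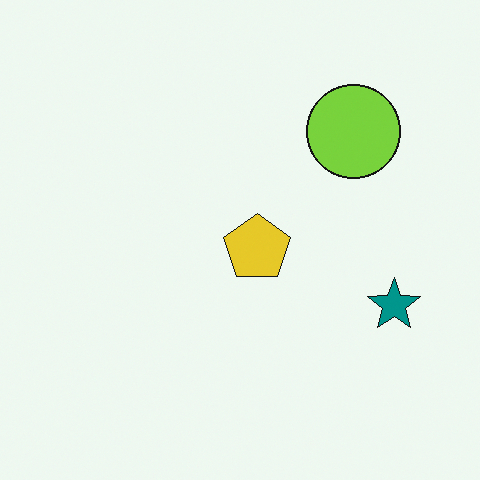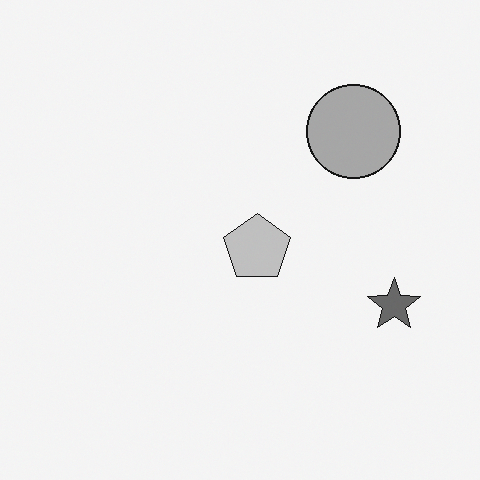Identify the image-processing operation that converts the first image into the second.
The image was converted to grayscale.

All color is removed — every shape is now a shade of grey.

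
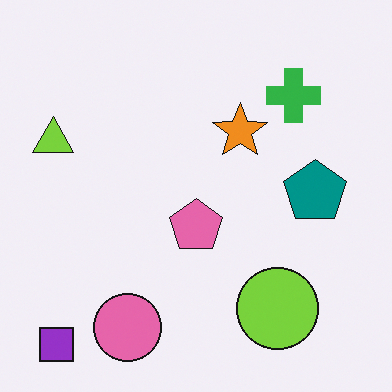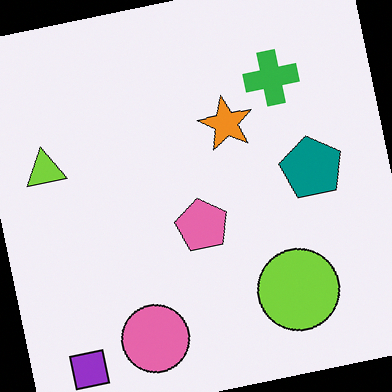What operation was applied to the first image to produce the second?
Rotated counter-clockwise by a few degrees.

Every shape is tilted by the same angle and the image corners show triangular fill wedges — a whole-image rotation by a non-right angle.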